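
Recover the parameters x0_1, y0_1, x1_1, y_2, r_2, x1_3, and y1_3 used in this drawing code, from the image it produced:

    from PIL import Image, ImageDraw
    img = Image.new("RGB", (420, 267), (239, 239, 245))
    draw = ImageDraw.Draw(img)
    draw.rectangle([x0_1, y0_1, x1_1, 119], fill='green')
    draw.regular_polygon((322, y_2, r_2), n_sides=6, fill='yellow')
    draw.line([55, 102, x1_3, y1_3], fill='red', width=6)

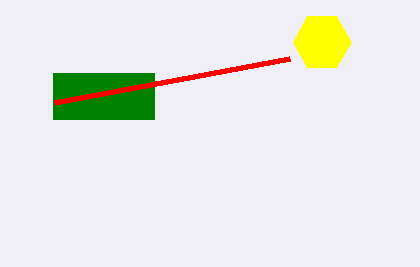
x0_1 = 53
y0_1 = 73
x1_1 = 154
y_2 = 42
r_2 = 29
x1_3 = 290
y1_3 = 58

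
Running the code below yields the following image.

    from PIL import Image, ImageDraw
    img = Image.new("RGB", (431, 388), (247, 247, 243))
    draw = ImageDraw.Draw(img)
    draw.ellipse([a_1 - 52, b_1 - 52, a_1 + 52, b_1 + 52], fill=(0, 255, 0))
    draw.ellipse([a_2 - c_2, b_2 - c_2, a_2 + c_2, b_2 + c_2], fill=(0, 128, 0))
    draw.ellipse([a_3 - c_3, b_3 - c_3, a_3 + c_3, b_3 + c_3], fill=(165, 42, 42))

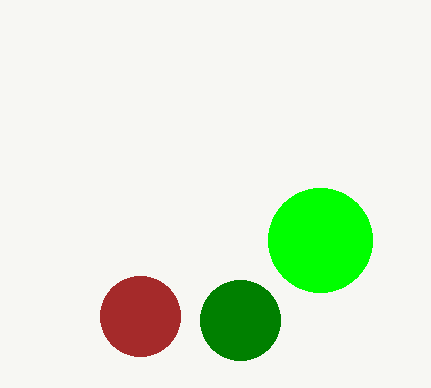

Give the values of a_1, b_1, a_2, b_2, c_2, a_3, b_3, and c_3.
a_1 = 320
b_1 = 240
a_2 = 240
b_2 = 320
c_2 = 40
a_3 = 140
b_3 = 316
c_3 = 40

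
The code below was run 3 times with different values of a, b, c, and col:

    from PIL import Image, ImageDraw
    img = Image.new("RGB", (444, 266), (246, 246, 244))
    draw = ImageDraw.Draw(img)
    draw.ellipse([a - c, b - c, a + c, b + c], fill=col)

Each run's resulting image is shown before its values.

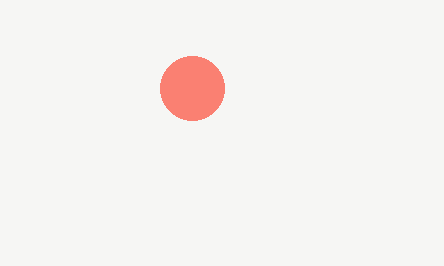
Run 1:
a = 192, b = 88, c = 32, col = 'salmon'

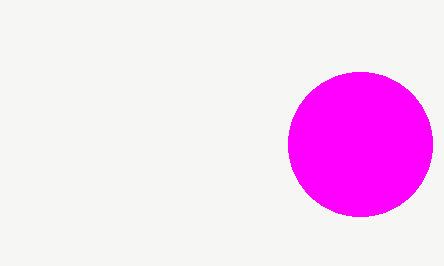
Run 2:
a = 360, b = 144, c = 72, col = 'magenta'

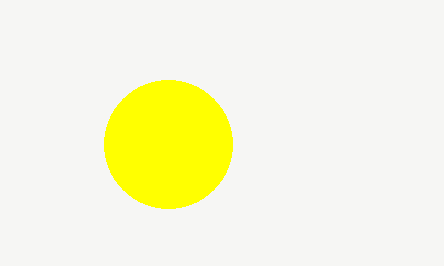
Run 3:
a = 168; b = 144; c = 64; col = 'yellow'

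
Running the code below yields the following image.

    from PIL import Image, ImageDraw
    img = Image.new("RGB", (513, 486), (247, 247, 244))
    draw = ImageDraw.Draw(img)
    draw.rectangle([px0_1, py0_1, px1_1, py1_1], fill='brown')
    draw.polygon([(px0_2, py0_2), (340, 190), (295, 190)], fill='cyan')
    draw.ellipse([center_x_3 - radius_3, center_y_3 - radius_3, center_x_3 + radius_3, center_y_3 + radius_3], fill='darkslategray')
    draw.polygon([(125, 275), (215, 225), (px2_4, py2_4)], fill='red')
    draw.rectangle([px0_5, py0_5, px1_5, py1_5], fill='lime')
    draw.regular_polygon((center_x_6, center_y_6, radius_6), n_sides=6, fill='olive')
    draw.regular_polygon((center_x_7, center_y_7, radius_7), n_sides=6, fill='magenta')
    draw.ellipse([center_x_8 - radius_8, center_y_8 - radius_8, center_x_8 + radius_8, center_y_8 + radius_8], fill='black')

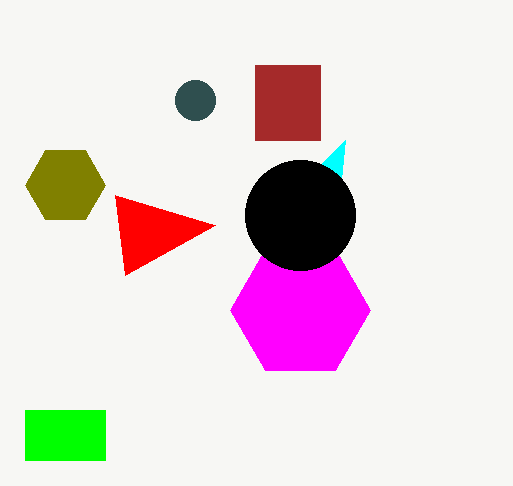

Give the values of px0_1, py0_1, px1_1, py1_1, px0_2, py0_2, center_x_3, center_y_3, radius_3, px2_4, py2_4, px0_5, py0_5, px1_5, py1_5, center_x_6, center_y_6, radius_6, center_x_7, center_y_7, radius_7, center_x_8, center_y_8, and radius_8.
px0_1 = 255
py0_1 = 65
px1_1 = 320
py1_1 = 140
px0_2 = 345
py0_2 = 140
center_x_3 = 195
center_y_3 = 100
radius_3 = 20
px2_4 = 115
py2_4 = 195
px0_5 = 25
py0_5 = 410
px1_5 = 105
py1_5 = 460
center_x_6 = 65
center_y_6 = 185
radius_6 = 40
center_x_7 = 300
center_y_7 = 310
radius_7 = 70
center_x_8 = 300
center_y_8 = 215
radius_8 = 55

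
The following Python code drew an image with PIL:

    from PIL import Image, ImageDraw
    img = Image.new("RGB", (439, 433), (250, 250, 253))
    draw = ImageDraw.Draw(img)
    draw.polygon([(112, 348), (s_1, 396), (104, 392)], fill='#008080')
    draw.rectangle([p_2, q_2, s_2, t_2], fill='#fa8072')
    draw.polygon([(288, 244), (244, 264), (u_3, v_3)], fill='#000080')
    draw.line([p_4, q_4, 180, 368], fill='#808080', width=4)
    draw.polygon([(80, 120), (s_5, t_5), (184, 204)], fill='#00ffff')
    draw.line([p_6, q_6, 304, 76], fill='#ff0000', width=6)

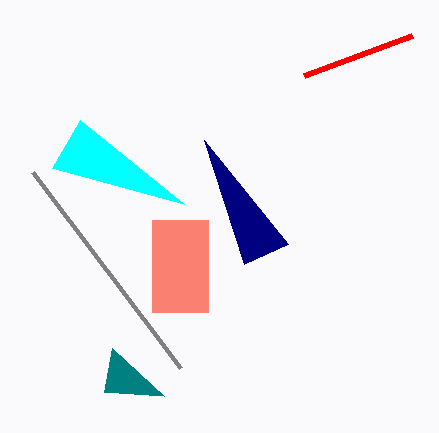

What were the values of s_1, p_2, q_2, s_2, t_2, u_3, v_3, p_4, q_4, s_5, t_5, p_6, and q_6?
s_1 = 164, p_2 = 152, q_2 = 220, s_2 = 208, t_2 = 312, u_3 = 204, v_3 = 140, p_4 = 32, q_4 = 172, s_5 = 52, t_5 = 168, p_6 = 412, q_6 = 36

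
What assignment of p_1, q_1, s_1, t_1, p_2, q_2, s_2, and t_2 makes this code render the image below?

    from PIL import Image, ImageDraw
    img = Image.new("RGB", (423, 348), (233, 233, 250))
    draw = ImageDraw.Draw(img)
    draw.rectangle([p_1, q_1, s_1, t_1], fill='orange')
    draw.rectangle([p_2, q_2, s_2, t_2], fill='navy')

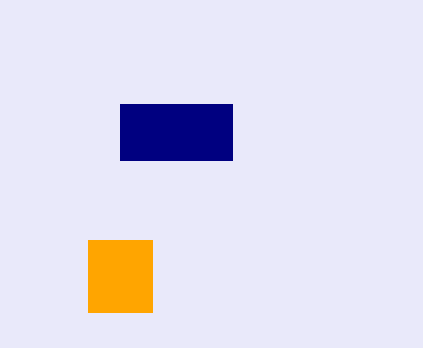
p_1 = 88, q_1 = 240, s_1 = 152, t_1 = 312, p_2 = 120, q_2 = 104, s_2 = 232, t_2 = 160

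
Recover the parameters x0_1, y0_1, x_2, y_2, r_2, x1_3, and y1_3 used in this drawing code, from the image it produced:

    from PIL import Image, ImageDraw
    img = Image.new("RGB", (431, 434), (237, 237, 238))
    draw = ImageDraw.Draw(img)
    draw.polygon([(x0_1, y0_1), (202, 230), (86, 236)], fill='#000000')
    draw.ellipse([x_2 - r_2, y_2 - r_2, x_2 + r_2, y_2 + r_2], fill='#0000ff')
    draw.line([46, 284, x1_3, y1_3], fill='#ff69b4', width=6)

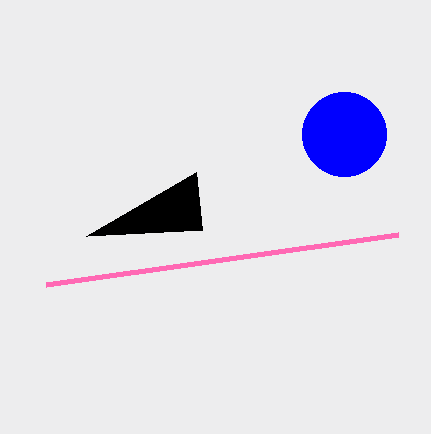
x0_1 = 196; y0_1 = 172; x_2 = 344; y_2 = 134; r_2 = 42; x1_3 = 398; y1_3 = 234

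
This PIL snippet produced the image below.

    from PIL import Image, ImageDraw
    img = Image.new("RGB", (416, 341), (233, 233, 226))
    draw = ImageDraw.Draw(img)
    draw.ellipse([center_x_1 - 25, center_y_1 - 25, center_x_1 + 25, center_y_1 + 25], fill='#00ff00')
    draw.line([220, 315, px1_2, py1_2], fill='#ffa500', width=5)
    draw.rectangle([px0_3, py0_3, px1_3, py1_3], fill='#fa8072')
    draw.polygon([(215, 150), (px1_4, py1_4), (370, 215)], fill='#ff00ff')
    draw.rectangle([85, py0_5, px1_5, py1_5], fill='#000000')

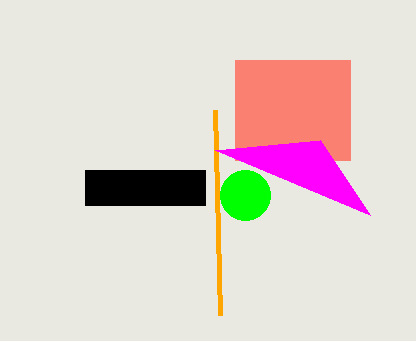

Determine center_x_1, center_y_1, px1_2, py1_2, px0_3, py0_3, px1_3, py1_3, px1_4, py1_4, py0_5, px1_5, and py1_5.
center_x_1 = 245; center_y_1 = 195; px1_2 = 215; py1_2 = 110; px0_3 = 235; py0_3 = 60; px1_3 = 350; py1_3 = 160; px1_4 = 320; py1_4 = 140; py0_5 = 170; px1_5 = 205; py1_5 = 205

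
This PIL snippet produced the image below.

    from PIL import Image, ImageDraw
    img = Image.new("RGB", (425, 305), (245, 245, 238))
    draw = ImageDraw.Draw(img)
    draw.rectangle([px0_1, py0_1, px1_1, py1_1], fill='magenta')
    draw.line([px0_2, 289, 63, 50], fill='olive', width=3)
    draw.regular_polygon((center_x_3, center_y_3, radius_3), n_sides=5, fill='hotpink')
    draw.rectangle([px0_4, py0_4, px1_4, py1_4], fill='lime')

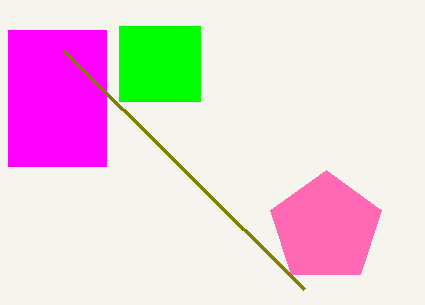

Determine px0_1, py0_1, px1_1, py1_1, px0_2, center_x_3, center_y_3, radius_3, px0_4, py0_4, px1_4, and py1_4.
px0_1 = 8
py0_1 = 30
px1_1 = 106
py1_1 = 166
px0_2 = 304
center_x_3 = 326
center_y_3 = 228
radius_3 = 58
px0_4 = 119
py0_4 = 26
px1_4 = 200
py1_4 = 101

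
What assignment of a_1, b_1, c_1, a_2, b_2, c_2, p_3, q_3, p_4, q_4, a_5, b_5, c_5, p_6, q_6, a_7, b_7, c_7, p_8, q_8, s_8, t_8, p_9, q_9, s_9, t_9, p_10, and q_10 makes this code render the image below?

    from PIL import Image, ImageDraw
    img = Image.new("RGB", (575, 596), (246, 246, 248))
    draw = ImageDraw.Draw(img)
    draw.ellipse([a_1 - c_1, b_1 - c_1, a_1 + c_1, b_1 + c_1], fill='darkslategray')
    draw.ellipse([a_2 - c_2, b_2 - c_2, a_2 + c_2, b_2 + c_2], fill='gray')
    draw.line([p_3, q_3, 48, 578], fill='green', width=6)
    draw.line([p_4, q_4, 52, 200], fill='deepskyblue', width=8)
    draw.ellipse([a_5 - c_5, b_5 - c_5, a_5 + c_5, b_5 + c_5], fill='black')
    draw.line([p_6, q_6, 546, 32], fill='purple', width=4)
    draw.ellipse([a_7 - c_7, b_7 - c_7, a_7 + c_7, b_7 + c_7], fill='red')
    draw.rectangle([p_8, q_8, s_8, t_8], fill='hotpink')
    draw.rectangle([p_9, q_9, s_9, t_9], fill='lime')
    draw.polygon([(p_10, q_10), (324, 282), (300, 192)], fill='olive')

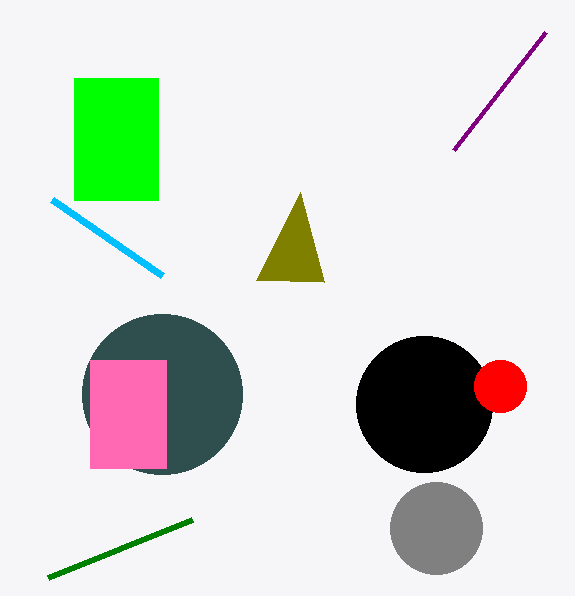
a_1 = 162
b_1 = 394
c_1 = 80
a_2 = 436
b_2 = 528
c_2 = 46
p_3 = 192
q_3 = 520
p_4 = 162
q_4 = 276
a_5 = 424
b_5 = 404
c_5 = 68
p_6 = 454
q_6 = 150
a_7 = 500
b_7 = 386
c_7 = 26
p_8 = 90
q_8 = 360
s_8 = 166
t_8 = 468
p_9 = 74
q_9 = 78
s_9 = 158
t_9 = 200
p_10 = 256
q_10 = 280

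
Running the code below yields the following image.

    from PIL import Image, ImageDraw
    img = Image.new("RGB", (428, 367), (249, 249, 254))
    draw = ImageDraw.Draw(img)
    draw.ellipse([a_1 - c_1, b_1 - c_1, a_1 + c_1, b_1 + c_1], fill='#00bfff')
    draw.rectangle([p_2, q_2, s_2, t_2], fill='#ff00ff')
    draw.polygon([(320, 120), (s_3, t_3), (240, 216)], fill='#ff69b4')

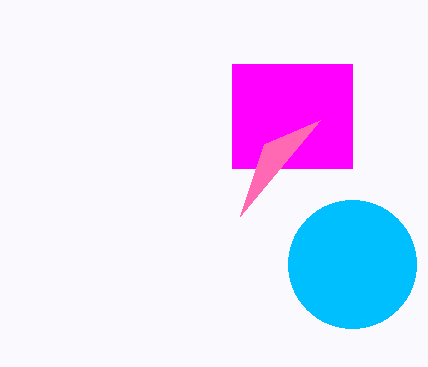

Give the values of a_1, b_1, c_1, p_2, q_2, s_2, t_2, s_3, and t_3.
a_1 = 352, b_1 = 264, c_1 = 64, p_2 = 232, q_2 = 64, s_2 = 352, t_2 = 168, s_3 = 264, t_3 = 144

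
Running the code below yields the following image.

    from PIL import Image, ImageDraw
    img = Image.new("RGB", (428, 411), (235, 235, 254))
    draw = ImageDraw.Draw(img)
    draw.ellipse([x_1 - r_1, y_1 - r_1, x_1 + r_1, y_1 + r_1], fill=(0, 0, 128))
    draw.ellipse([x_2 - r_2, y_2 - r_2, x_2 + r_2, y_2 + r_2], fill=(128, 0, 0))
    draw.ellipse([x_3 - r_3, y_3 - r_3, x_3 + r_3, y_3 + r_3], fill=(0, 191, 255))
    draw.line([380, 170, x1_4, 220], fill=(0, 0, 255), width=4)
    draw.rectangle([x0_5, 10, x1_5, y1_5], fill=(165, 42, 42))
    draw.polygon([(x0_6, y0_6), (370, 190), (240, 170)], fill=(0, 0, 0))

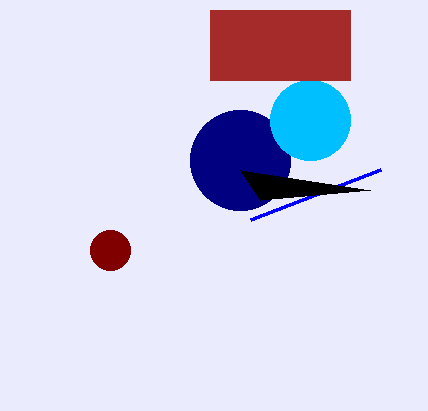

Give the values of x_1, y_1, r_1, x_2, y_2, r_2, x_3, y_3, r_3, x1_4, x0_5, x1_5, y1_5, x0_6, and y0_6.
x_1 = 240
y_1 = 160
r_1 = 50
x_2 = 110
y_2 = 250
r_2 = 20
x_3 = 310
y_3 = 120
r_3 = 40
x1_4 = 250
x0_5 = 210
x1_5 = 350
y1_5 = 80
x0_6 = 260
y0_6 = 200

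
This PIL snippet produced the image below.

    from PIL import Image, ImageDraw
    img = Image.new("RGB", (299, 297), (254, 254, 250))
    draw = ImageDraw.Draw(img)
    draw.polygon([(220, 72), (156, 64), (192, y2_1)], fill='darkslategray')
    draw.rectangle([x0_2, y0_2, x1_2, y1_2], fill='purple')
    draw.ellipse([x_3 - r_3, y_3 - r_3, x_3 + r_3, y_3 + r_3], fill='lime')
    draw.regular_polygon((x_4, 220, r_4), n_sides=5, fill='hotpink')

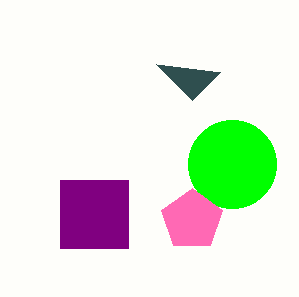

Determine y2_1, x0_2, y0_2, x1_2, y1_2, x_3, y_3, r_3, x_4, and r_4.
y2_1 = 100; x0_2 = 60; y0_2 = 180; x1_2 = 128; y1_2 = 248; x_3 = 232; y_3 = 164; r_3 = 44; x_4 = 192; r_4 = 32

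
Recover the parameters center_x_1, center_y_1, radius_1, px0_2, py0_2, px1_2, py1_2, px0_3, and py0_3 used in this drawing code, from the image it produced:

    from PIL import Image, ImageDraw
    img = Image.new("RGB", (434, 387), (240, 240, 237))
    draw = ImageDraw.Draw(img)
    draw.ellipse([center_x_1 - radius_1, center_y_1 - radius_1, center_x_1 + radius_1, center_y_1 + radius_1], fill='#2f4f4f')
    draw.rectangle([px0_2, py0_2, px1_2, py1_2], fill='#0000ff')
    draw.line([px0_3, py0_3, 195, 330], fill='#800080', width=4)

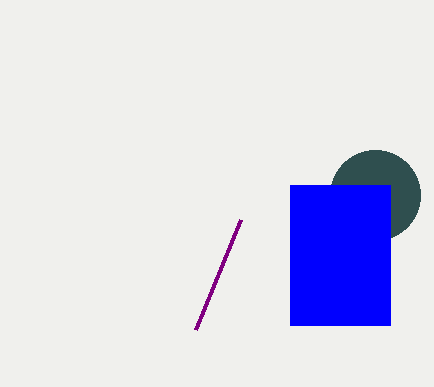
center_x_1 = 375; center_y_1 = 195; radius_1 = 45; px0_2 = 290; py0_2 = 185; px1_2 = 390; py1_2 = 325; px0_3 = 240; py0_3 = 220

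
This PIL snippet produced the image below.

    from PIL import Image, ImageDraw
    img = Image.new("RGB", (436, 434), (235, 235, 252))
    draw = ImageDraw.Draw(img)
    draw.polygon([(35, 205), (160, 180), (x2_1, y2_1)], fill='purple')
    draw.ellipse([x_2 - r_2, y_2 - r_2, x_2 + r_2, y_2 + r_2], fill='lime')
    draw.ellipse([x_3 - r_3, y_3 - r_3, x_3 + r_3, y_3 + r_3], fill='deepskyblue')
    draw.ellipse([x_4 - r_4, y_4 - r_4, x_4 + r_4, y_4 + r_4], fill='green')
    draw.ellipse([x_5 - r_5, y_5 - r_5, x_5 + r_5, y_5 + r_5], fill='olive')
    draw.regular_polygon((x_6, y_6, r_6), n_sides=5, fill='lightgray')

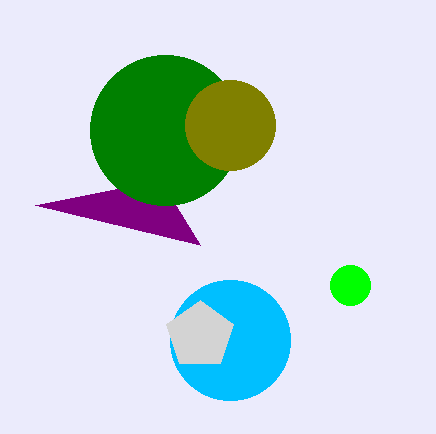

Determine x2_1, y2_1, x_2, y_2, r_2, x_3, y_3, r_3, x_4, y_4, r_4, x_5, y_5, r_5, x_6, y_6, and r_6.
x2_1 = 200
y2_1 = 245
x_2 = 350
y_2 = 285
r_2 = 20
x_3 = 230
y_3 = 340
r_3 = 60
x_4 = 165
y_4 = 130
r_4 = 75
x_5 = 230
y_5 = 125
r_5 = 45
x_6 = 200
y_6 = 335
r_6 = 35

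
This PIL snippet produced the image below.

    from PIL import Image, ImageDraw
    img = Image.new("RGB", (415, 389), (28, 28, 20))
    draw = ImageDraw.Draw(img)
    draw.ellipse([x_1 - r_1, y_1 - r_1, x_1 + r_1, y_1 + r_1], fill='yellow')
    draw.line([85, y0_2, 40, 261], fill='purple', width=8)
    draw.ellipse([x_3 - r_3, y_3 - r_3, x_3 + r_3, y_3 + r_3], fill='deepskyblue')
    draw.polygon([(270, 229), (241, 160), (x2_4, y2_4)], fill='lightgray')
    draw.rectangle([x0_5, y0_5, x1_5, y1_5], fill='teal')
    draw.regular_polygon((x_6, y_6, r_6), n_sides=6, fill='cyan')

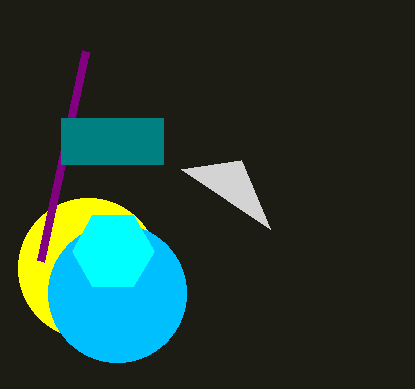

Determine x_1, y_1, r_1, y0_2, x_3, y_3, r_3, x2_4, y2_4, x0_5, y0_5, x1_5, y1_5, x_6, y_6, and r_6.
x_1 = 88; y_1 = 268; r_1 = 70; y0_2 = 51; x_3 = 117; y_3 = 293; r_3 = 69; x2_4 = 181; y2_4 = 169; x0_5 = 61; y0_5 = 118; x1_5 = 163; y1_5 = 164; x_6 = 113; y_6 = 251; r_6 = 41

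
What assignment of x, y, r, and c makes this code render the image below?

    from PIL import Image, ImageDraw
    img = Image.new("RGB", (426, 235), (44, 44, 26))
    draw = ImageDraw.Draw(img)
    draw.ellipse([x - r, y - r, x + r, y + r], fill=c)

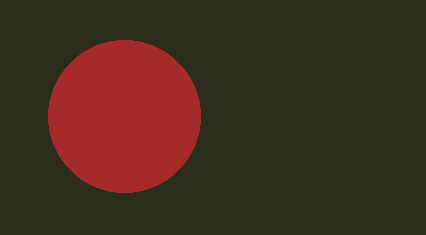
x = 124
y = 116
r = 76
c = 'brown'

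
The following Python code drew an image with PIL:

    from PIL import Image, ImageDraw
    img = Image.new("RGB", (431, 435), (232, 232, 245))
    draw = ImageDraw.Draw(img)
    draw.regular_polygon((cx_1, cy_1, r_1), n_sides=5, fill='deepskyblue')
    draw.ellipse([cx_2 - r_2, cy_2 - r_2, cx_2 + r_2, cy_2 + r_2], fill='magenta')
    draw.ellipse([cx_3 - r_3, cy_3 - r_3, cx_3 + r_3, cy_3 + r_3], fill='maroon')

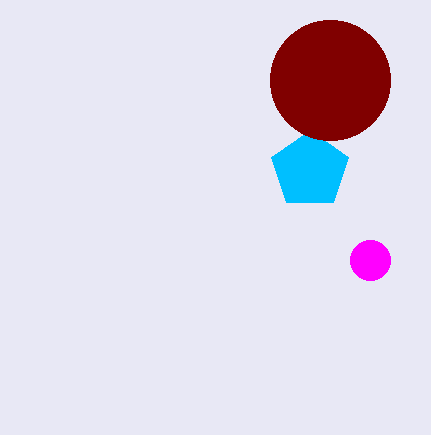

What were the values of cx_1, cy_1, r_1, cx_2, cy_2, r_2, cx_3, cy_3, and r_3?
cx_1 = 310, cy_1 = 170, r_1 = 40, cx_2 = 370, cy_2 = 260, r_2 = 20, cx_3 = 330, cy_3 = 80, r_3 = 60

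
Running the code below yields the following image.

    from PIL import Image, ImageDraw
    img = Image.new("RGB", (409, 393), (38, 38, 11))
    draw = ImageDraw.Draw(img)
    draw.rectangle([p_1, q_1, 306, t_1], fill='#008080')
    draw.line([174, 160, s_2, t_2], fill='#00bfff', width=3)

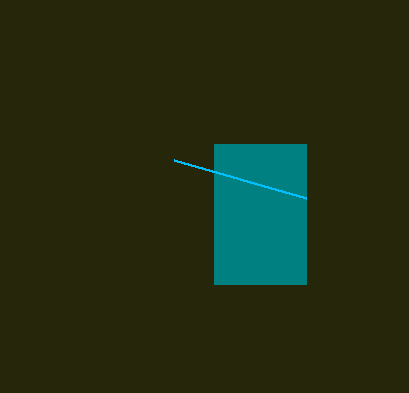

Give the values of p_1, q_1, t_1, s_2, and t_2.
p_1 = 214, q_1 = 144, t_1 = 284, s_2 = 306, t_2 = 198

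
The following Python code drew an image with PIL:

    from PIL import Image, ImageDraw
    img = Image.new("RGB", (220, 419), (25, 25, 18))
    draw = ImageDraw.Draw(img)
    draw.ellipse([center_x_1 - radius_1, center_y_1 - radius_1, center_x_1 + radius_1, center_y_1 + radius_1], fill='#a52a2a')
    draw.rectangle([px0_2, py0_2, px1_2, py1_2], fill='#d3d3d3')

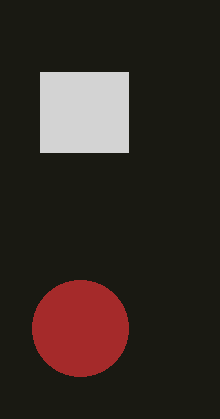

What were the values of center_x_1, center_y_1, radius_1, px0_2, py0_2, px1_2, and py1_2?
center_x_1 = 80; center_y_1 = 328; radius_1 = 48; px0_2 = 40; py0_2 = 72; px1_2 = 128; py1_2 = 152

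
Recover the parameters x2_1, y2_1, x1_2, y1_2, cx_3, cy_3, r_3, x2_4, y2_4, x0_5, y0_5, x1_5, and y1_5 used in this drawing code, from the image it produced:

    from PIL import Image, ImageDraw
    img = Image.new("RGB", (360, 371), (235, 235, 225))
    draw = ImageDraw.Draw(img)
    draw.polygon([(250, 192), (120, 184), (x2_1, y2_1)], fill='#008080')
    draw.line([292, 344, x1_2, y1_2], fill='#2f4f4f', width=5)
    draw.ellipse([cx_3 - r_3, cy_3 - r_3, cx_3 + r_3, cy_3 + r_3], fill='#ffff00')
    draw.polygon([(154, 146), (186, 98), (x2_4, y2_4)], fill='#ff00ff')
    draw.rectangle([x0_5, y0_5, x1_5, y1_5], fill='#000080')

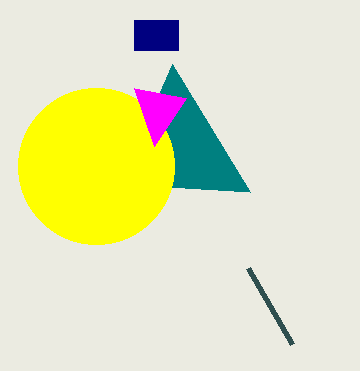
x2_1 = 172; y2_1 = 64; x1_2 = 248; y1_2 = 268; cx_3 = 96; cy_3 = 166; r_3 = 78; x2_4 = 134; y2_4 = 88; x0_5 = 134; y0_5 = 20; x1_5 = 178; y1_5 = 50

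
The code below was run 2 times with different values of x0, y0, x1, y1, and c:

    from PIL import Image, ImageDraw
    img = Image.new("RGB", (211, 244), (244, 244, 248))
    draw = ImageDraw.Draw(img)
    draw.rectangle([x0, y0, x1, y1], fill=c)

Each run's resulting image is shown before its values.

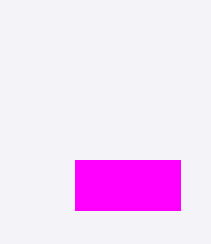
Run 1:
x0 = 75
y0 = 160
x1 = 180
y1 = 210
c = 'magenta'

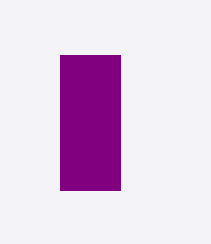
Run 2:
x0 = 60; y0 = 55; x1 = 120; y1 = 190; c = 'purple'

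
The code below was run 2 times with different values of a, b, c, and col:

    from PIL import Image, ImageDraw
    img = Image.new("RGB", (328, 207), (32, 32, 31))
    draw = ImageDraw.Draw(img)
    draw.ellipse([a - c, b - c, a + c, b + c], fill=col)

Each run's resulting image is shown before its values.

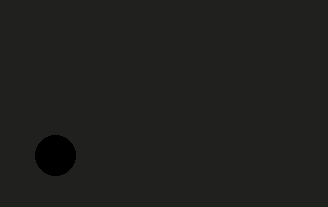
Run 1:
a = 55
b = 155
c = 20
col = 'black'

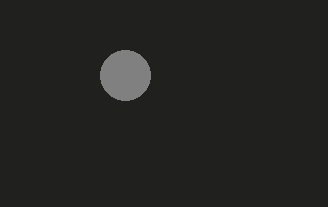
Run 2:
a = 125; b = 75; c = 25; col = 'gray'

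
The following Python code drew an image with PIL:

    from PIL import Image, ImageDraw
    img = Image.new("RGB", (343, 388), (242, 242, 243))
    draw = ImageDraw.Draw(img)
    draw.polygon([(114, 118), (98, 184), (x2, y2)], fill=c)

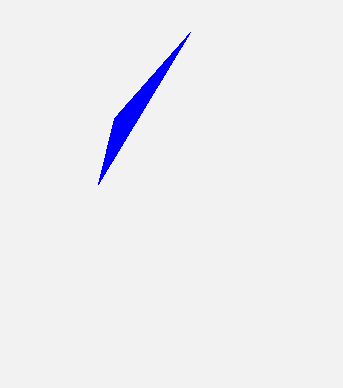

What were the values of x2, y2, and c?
x2 = 190
y2 = 32
c = 'blue'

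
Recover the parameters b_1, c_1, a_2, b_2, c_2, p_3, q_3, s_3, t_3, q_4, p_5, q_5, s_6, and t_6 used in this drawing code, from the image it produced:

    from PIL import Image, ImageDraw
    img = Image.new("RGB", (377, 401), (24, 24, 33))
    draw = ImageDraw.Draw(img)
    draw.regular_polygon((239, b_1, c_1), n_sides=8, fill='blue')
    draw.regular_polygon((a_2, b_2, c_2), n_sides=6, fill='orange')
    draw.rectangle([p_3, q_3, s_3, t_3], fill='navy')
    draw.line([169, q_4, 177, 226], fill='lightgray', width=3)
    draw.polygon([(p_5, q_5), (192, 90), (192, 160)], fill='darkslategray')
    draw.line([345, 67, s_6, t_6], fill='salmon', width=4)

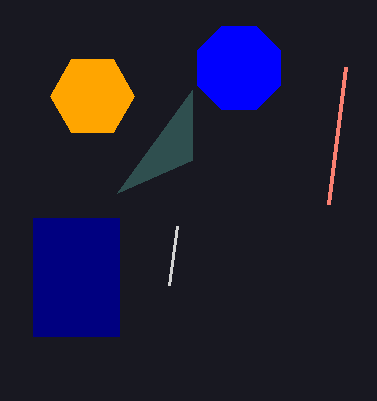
b_1 = 68
c_1 = 45
a_2 = 92
b_2 = 96
c_2 = 42
p_3 = 33
q_3 = 218
s_3 = 119
t_3 = 336
q_4 = 285
p_5 = 117
q_5 = 193
s_6 = 328
t_6 = 204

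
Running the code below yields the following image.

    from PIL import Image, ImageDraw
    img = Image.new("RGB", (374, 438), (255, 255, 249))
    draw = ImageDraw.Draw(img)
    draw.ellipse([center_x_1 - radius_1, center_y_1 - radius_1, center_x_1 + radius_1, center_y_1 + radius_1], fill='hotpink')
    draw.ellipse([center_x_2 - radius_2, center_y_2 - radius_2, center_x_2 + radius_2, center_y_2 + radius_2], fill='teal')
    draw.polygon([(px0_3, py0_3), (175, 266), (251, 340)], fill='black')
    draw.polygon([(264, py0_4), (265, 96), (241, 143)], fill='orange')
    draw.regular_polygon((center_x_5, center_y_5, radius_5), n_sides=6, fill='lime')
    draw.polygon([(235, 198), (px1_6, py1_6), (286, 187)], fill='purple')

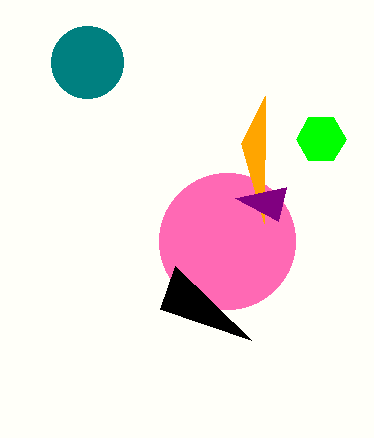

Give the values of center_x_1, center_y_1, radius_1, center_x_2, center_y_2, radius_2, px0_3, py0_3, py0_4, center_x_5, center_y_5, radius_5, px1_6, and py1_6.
center_x_1 = 227, center_y_1 = 241, radius_1 = 68, center_x_2 = 87, center_y_2 = 62, radius_2 = 36, px0_3 = 160, py0_3 = 309, py0_4 = 223, center_x_5 = 321, center_y_5 = 139, radius_5 = 25, px1_6 = 278, py1_6 = 221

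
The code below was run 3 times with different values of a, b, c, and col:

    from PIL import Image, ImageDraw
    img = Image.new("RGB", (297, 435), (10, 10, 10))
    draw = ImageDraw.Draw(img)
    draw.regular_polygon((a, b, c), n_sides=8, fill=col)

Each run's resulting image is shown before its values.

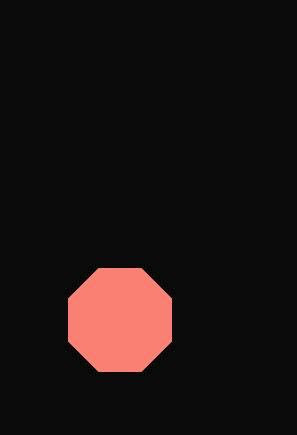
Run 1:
a = 120; b = 320; c = 56; col = 'salmon'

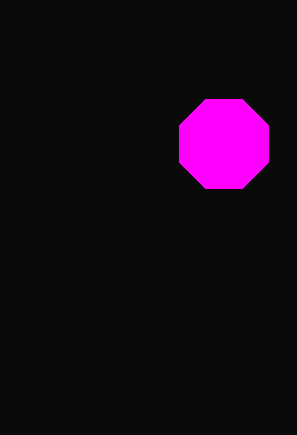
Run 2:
a = 224
b = 144
c = 48
col = 'magenta'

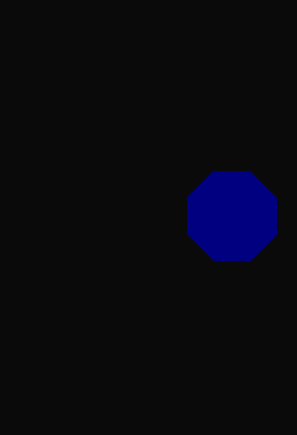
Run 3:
a = 232
b = 216
c = 48
col = 'navy'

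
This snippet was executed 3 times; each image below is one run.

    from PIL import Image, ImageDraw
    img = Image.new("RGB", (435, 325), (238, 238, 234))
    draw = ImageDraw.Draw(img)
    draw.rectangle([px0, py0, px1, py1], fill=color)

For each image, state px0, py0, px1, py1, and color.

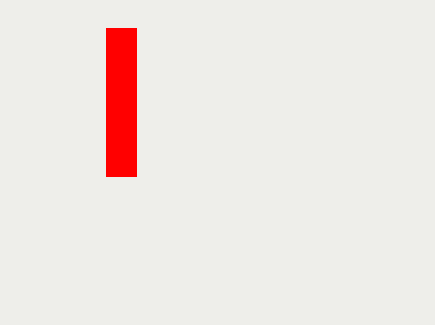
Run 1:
px0 = 106, py0 = 28, px1 = 136, py1 = 176, color = 'red'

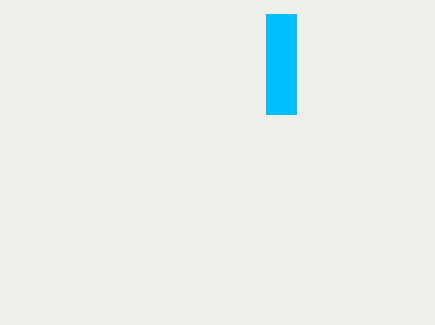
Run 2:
px0 = 266, py0 = 14, px1 = 296, py1 = 114, color = 'deepskyblue'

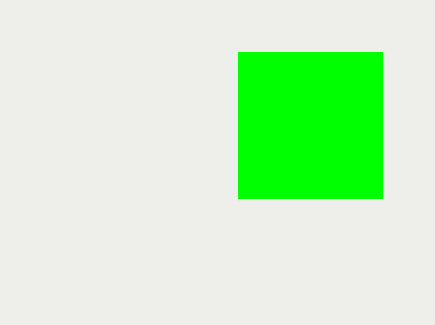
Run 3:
px0 = 238; py0 = 52; px1 = 382; py1 = 198; color = 'lime'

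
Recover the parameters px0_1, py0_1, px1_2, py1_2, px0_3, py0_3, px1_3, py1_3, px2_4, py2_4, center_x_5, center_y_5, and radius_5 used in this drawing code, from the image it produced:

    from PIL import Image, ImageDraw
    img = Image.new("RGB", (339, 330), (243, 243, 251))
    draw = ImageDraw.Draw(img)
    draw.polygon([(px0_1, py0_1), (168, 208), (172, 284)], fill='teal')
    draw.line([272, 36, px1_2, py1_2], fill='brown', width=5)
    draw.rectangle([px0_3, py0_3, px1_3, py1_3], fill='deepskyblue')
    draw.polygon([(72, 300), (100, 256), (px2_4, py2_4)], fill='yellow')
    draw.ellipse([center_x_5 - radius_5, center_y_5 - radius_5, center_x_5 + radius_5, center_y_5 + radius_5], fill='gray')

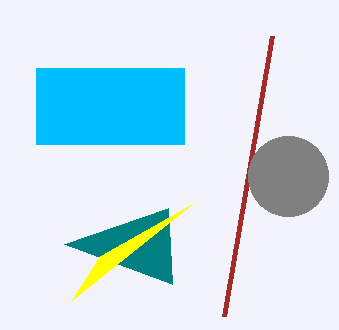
px0_1 = 64
py0_1 = 244
px1_2 = 224
py1_2 = 316
px0_3 = 36
py0_3 = 68
px1_3 = 184
py1_3 = 144
px2_4 = 192
py2_4 = 204
center_x_5 = 288
center_y_5 = 176
radius_5 = 40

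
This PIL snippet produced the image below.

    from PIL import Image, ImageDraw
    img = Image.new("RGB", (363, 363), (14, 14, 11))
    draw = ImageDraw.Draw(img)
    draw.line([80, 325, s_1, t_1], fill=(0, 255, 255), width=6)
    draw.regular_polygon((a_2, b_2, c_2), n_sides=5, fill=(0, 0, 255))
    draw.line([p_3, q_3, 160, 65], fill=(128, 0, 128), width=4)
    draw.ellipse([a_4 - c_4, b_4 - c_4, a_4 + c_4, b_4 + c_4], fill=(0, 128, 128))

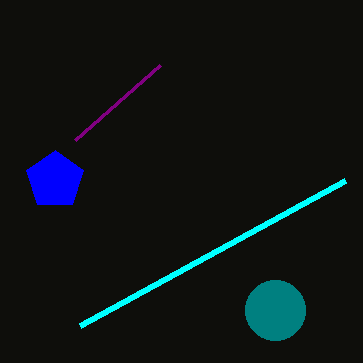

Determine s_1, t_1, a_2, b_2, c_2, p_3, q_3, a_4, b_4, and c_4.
s_1 = 345; t_1 = 180; a_2 = 55; b_2 = 180; c_2 = 30; p_3 = 75; q_3 = 140; a_4 = 275; b_4 = 310; c_4 = 30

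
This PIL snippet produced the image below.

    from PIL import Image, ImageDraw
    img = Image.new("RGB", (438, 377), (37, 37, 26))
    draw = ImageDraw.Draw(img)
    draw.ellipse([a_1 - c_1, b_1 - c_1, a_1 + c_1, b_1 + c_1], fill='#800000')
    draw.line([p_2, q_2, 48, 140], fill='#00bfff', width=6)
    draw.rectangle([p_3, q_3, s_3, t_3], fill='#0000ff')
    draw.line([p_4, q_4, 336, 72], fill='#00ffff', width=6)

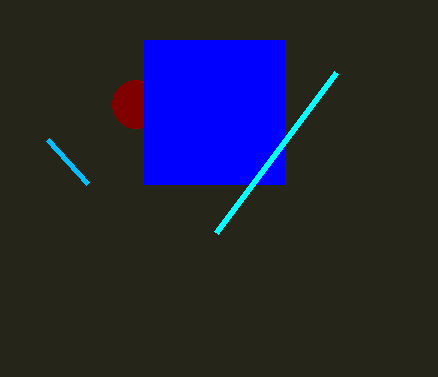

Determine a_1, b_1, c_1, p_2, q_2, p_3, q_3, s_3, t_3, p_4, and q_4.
a_1 = 136, b_1 = 104, c_1 = 24, p_2 = 88, q_2 = 184, p_3 = 144, q_3 = 40, s_3 = 284, t_3 = 184, p_4 = 216, q_4 = 232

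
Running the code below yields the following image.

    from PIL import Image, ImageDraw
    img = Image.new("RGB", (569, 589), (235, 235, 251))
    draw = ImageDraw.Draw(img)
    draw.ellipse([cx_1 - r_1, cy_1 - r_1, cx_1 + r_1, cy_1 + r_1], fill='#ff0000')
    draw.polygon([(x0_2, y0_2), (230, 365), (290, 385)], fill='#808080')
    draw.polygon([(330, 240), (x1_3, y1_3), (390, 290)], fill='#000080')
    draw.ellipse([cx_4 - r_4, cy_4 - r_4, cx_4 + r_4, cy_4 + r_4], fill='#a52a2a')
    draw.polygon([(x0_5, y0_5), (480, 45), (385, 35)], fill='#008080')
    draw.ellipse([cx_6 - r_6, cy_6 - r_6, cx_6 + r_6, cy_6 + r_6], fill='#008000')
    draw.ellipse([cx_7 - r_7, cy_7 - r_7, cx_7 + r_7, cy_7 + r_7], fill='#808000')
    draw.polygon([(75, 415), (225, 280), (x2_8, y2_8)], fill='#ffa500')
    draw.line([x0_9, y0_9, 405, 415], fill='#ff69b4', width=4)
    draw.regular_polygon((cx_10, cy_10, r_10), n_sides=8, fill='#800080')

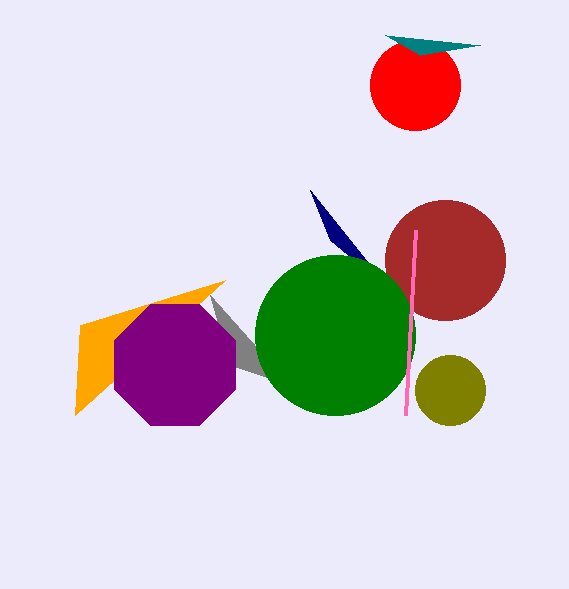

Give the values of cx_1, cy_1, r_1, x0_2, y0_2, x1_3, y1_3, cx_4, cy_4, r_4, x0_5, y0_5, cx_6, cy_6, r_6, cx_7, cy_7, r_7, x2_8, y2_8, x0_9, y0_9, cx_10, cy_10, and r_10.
cx_1 = 415, cy_1 = 85, r_1 = 45, x0_2 = 210, y0_2 = 295, x1_3 = 310, y1_3 = 190, cx_4 = 445, cy_4 = 260, r_4 = 60, x0_5 = 420, y0_5 = 55, cx_6 = 335, cy_6 = 335, r_6 = 80, cx_7 = 450, cy_7 = 390, r_7 = 35, x2_8 = 80, y2_8 = 325, x0_9 = 415, y0_9 = 230, cx_10 = 175, cy_10 = 365, r_10 = 65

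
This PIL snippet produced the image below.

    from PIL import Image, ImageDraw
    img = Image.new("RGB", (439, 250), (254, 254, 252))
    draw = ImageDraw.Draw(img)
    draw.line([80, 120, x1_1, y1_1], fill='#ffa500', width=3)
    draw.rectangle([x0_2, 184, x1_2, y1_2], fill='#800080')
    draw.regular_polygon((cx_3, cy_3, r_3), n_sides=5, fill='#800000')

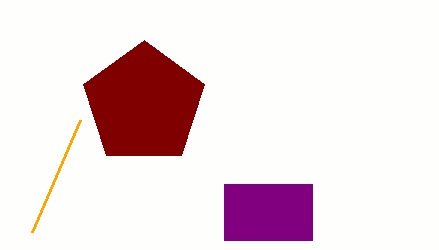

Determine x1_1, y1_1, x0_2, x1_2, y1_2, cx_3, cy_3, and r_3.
x1_1 = 32; y1_1 = 232; x0_2 = 224; x1_2 = 312; y1_2 = 240; cx_3 = 144; cy_3 = 104; r_3 = 64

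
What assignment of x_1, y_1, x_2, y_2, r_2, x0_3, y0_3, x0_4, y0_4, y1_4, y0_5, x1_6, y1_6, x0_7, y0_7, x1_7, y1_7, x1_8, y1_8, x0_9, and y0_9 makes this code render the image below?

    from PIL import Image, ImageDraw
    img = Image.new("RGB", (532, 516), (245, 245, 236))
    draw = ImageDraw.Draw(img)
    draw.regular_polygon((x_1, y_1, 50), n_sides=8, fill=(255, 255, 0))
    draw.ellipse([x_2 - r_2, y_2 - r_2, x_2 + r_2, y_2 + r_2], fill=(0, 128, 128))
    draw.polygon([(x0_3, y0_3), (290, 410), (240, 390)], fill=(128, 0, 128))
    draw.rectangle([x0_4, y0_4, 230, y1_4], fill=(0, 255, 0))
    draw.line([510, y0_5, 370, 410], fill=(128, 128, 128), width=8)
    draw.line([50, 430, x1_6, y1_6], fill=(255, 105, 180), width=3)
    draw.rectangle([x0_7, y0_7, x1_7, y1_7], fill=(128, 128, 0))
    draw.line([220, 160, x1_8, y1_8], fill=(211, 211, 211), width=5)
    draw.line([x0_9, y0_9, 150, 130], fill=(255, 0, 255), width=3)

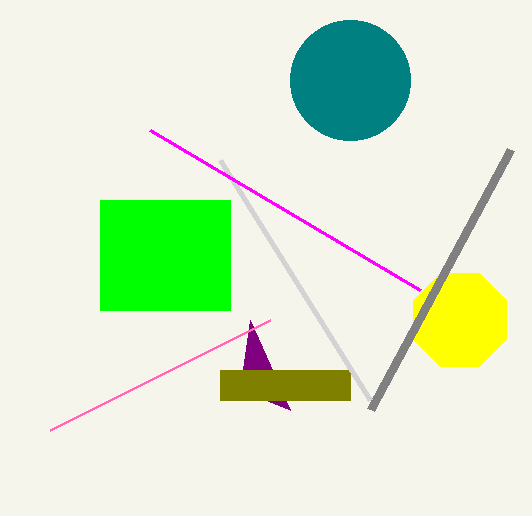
x_1 = 460, y_1 = 320, x_2 = 350, y_2 = 80, r_2 = 60, x0_3 = 250, y0_3 = 320, x0_4 = 100, y0_4 = 200, y1_4 = 310, y0_5 = 150, x1_6 = 270, y1_6 = 320, x0_7 = 220, y0_7 = 370, x1_7 = 350, y1_7 = 400, x1_8 = 370, y1_8 = 400, x0_9 = 420, y0_9 = 290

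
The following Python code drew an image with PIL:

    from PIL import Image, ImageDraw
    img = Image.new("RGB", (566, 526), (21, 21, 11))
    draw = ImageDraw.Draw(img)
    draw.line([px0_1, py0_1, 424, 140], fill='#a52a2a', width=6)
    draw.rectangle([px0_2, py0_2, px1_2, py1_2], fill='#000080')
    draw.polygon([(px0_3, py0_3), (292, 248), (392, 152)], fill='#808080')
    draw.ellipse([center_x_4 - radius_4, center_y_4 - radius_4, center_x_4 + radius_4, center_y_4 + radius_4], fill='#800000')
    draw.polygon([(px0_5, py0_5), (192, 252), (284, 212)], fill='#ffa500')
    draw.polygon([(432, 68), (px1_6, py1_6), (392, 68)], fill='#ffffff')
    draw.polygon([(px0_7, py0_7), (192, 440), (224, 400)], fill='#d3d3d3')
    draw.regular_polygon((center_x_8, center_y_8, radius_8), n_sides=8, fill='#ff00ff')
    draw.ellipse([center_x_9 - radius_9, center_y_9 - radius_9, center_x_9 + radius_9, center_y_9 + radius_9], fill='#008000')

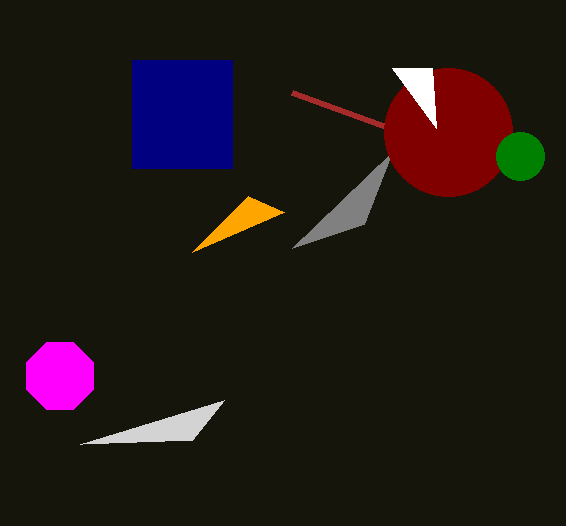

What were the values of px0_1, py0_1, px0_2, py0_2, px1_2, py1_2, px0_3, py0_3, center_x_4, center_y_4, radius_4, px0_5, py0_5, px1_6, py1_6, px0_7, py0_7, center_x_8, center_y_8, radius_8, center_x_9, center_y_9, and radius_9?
px0_1 = 292, py0_1 = 92, px0_2 = 132, py0_2 = 60, px1_2 = 232, py1_2 = 168, px0_3 = 364, py0_3 = 224, center_x_4 = 448, center_y_4 = 132, radius_4 = 64, px0_5 = 248, py0_5 = 196, px1_6 = 436, py1_6 = 128, px0_7 = 80, py0_7 = 444, center_x_8 = 60, center_y_8 = 376, radius_8 = 36, center_x_9 = 520, center_y_9 = 156, radius_9 = 24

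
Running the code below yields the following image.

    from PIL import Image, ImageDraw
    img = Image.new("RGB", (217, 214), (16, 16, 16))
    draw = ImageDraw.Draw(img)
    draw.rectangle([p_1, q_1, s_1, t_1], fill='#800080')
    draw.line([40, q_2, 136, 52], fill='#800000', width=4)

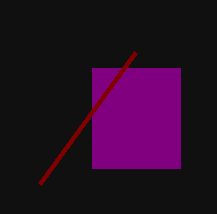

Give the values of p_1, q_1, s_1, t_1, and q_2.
p_1 = 92, q_1 = 68, s_1 = 180, t_1 = 168, q_2 = 184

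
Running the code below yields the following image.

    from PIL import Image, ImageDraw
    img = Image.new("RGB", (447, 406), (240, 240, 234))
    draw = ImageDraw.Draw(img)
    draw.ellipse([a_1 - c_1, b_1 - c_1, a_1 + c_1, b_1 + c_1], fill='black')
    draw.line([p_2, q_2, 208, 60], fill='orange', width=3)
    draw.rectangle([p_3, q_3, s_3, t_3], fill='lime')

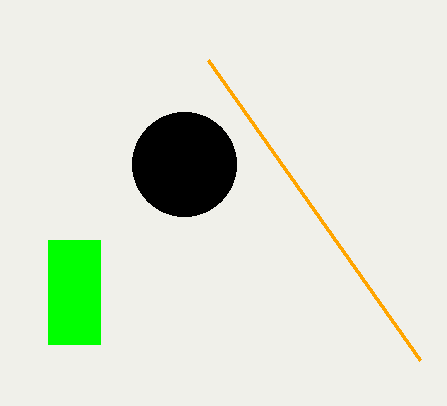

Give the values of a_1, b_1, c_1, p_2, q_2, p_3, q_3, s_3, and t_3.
a_1 = 184
b_1 = 164
c_1 = 52
p_2 = 420
q_2 = 360
p_3 = 48
q_3 = 240
s_3 = 100
t_3 = 344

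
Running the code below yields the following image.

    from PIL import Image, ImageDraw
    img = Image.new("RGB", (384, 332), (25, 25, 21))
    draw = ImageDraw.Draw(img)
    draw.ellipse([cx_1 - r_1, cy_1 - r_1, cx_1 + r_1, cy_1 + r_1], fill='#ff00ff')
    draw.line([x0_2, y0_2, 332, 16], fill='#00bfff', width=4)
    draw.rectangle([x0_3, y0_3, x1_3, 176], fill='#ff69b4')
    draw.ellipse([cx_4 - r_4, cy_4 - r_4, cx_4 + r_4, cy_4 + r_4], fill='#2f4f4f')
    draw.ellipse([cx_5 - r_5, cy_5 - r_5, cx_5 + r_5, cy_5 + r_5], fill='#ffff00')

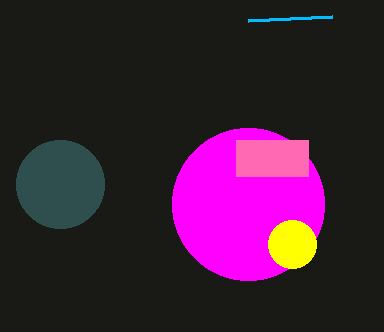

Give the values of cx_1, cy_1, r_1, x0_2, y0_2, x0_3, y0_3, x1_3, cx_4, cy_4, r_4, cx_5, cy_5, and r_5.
cx_1 = 248, cy_1 = 204, r_1 = 76, x0_2 = 248, y0_2 = 20, x0_3 = 236, y0_3 = 140, x1_3 = 308, cx_4 = 60, cy_4 = 184, r_4 = 44, cx_5 = 292, cy_5 = 244, r_5 = 24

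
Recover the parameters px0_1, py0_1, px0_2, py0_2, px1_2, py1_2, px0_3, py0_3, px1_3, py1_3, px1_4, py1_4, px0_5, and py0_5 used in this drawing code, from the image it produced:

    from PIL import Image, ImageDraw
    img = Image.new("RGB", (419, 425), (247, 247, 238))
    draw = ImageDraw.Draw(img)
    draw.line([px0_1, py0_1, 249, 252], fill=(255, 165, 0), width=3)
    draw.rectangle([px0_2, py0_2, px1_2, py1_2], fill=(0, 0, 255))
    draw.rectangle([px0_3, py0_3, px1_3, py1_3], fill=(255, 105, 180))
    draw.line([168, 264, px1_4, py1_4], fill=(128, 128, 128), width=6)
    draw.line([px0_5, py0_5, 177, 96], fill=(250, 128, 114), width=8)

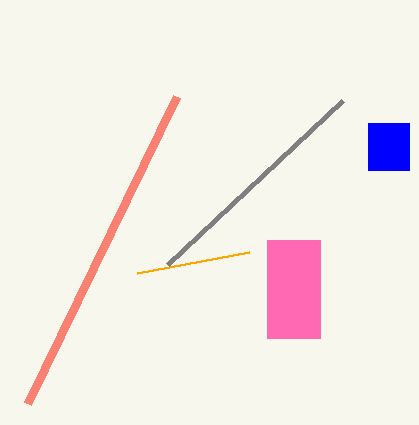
px0_1 = 137
py0_1 = 273
px0_2 = 368
py0_2 = 123
px1_2 = 409
py1_2 = 170
px0_3 = 267
py0_3 = 240
px1_3 = 320
py1_3 = 338
px1_4 = 343
py1_4 = 100
px0_5 = 28
py0_5 = 403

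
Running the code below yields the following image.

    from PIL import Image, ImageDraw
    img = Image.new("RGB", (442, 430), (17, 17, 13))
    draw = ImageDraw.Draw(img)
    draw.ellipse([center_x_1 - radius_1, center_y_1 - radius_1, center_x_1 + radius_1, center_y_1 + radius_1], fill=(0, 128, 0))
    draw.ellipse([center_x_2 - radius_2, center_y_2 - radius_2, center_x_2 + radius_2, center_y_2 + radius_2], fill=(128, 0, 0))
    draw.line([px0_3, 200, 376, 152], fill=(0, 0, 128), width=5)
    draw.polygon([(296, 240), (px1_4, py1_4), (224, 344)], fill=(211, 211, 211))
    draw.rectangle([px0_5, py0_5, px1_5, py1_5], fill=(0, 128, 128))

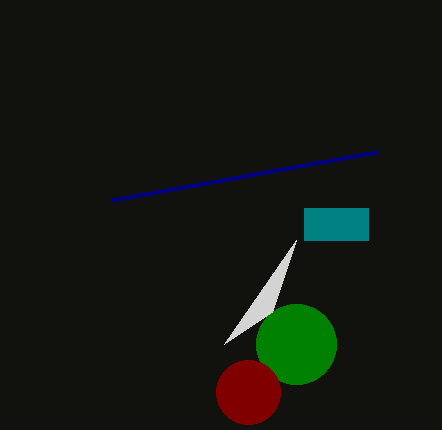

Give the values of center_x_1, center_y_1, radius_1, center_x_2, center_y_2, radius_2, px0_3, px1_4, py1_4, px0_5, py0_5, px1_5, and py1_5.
center_x_1 = 296, center_y_1 = 344, radius_1 = 40, center_x_2 = 248, center_y_2 = 392, radius_2 = 32, px0_3 = 112, px1_4 = 272, py1_4 = 312, px0_5 = 304, py0_5 = 208, px1_5 = 368, py1_5 = 240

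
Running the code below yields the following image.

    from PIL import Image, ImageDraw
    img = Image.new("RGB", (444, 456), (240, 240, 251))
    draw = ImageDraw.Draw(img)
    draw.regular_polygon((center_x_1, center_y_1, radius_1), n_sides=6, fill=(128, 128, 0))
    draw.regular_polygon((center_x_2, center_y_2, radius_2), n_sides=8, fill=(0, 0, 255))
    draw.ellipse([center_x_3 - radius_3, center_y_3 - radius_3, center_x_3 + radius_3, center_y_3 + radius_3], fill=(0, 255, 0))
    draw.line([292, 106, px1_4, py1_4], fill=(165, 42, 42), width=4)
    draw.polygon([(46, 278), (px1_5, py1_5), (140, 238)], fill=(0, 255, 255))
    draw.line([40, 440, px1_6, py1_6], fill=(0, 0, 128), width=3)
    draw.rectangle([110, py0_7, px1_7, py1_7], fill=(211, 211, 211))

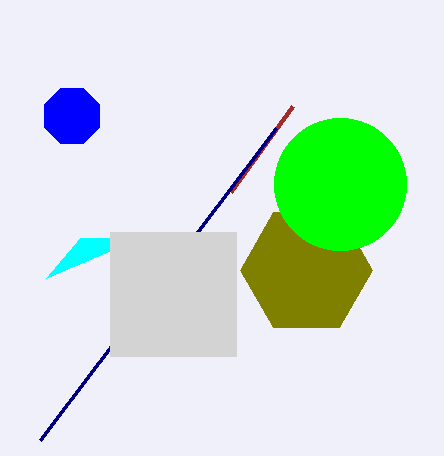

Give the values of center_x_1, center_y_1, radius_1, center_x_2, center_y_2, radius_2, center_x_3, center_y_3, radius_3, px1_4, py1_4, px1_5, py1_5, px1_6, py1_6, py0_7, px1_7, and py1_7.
center_x_1 = 306, center_y_1 = 270, radius_1 = 66, center_x_2 = 72, center_y_2 = 116, radius_2 = 30, center_x_3 = 340, center_y_3 = 184, radius_3 = 66, px1_4 = 230, py1_4 = 192, px1_5 = 80, py1_5 = 238, px1_6 = 276, py1_6 = 128, py0_7 = 232, px1_7 = 236, py1_7 = 356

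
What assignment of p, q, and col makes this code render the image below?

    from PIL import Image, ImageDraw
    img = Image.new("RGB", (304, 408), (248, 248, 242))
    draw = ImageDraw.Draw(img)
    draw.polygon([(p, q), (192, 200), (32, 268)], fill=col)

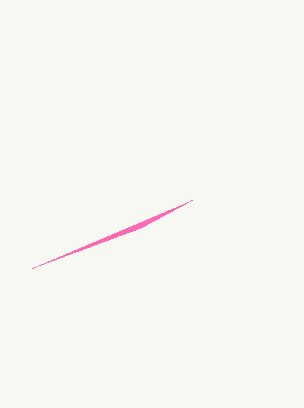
p = 140; q = 228; col = 'hotpink'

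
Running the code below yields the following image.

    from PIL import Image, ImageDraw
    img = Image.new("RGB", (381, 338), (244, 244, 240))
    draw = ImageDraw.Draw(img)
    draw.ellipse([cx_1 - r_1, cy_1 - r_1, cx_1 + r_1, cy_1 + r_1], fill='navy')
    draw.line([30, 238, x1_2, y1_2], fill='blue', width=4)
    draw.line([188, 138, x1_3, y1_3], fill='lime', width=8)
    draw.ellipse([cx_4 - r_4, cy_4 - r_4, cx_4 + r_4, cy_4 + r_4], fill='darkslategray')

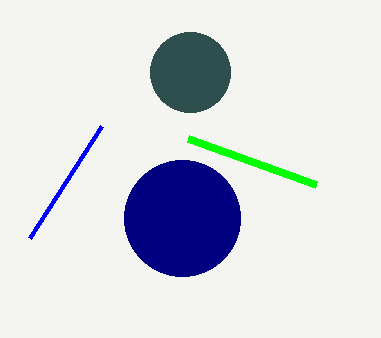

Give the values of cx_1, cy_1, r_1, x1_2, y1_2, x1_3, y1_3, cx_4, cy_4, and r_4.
cx_1 = 182; cy_1 = 218; r_1 = 58; x1_2 = 102; y1_2 = 126; x1_3 = 316; y1_3 = 184; cx_4 = 190; cy_4 = 72; r_4 = 40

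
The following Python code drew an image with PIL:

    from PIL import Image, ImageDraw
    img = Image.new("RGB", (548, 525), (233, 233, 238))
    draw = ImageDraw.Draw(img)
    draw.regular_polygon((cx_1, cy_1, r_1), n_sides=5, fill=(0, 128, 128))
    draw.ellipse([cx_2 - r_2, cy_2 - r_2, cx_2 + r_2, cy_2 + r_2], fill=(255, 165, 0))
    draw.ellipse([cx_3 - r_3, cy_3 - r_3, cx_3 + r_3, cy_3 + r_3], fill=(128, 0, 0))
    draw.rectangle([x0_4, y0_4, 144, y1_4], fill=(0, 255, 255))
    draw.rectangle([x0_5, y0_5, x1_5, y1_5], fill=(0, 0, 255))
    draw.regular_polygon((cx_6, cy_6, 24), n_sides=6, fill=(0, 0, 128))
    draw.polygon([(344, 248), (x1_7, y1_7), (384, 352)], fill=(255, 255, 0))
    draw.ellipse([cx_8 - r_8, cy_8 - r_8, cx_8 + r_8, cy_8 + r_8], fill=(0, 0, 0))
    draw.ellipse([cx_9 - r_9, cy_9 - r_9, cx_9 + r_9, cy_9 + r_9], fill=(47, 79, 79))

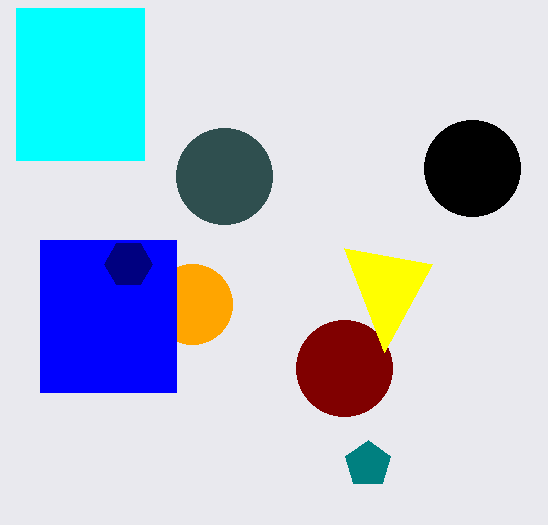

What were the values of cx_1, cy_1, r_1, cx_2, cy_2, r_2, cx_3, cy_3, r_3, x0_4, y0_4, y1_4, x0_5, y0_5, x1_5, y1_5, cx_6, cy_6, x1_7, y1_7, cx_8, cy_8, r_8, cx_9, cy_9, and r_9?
cx_1 = 368; cy_1 = 464; r_1 = 24; cx_2 = 192; cy_2 = 304; r_2 = 40; cx_3 = 344; cy_3 = 368; r_3 = 48; x0_4 = 16; y0_4 = 8; y1_4 = 160; x0_5 = 40; y0_5 = 240; x1_5 = 176; y1_5 = 392; cx_6 = 128; cy_6 = 264; x1_7 = 432; y1_7 = 264; cx_8 = 472; cy_8 = 168; r_8 = 48; cx_9 = 224; cy_9 = 176; r_9 = 48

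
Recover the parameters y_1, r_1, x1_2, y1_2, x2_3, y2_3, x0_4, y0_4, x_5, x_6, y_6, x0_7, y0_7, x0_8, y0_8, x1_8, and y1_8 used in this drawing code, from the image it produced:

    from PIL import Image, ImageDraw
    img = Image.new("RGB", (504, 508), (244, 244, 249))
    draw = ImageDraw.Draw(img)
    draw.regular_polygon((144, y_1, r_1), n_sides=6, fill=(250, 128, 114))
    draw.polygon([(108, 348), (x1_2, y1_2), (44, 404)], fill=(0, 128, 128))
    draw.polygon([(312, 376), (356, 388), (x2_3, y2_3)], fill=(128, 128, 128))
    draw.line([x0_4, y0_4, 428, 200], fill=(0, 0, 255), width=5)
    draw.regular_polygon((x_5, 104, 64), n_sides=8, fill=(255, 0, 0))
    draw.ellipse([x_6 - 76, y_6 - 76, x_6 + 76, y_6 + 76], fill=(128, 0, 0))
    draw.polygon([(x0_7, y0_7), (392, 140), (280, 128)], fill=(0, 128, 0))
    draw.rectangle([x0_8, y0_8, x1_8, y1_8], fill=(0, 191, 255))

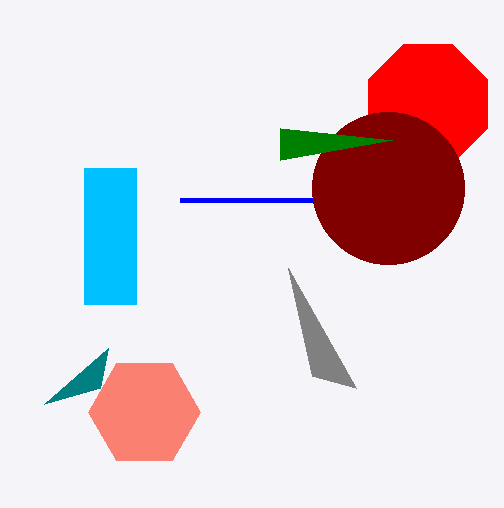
y_1 = 412, r_1 = 56, x1_2 = 100, y1_2 = 388, x2_3 = 288, y2_3 = 268, x0_4 = 180, y0_4 = 200, x_5 = 428, x_6 = 388, y_6 = 188, x0_7 = 280, y0_7 = 160, x0_8 = 84, y0_8 = 168, x1_8 = 136, y1_8 = 304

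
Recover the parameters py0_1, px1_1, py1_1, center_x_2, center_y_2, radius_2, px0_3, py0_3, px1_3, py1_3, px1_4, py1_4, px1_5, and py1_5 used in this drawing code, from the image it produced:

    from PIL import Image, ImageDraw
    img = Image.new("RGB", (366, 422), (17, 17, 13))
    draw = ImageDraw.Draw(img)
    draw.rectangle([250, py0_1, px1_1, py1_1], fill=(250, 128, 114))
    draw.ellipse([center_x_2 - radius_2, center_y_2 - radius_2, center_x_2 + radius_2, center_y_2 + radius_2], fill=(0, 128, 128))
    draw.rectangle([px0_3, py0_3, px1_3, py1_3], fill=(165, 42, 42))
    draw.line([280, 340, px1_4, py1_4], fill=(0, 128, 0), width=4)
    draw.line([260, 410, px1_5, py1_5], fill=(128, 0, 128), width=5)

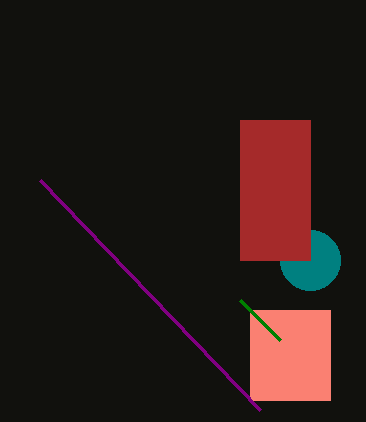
py0_1 = 310
px1_1 = 330
py1_1 = 400
center_x_2 = 310
center_y_2 = 260
radius_2 = 30
px0_3 = 240
py0_3 = 120
px1_3 = 310
py1_3 = 260
px1_4 = 240
py1_4 = 300
px1_5 = 40
py1_5 = 180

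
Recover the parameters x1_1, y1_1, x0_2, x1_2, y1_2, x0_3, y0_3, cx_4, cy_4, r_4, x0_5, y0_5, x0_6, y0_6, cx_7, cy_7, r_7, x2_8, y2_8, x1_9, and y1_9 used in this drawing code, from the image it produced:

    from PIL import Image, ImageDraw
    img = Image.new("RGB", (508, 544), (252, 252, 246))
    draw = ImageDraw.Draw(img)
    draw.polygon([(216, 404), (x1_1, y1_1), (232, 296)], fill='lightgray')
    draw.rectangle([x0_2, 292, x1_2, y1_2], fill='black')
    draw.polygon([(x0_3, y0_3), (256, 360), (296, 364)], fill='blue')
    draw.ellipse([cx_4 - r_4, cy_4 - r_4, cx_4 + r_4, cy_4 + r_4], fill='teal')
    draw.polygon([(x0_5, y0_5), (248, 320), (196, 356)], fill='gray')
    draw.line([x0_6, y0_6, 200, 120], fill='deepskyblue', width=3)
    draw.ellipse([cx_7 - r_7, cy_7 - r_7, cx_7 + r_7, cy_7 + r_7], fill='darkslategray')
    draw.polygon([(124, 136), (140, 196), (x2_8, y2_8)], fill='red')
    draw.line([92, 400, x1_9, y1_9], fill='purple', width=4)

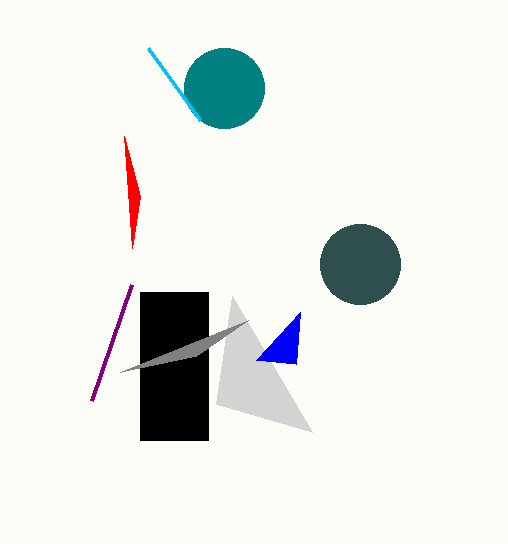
x1_1 = 312; y1_1 = 432; x0_2 = 140; x1_2 = 208; y1_2 = 440; x0_3 = 300; y0_3 = 312; cx_4 = 224; cy_4 = 88; r_4 = 40; x0_5 = 120; y0_5 = 372; x0_6 = 148; y0_6 = 48; cx_7 = 360; cy_7 = 264; r_7 = 40; x2_8 = 132; y2_8 = 248; x1_9 = 132; y1_9 = 284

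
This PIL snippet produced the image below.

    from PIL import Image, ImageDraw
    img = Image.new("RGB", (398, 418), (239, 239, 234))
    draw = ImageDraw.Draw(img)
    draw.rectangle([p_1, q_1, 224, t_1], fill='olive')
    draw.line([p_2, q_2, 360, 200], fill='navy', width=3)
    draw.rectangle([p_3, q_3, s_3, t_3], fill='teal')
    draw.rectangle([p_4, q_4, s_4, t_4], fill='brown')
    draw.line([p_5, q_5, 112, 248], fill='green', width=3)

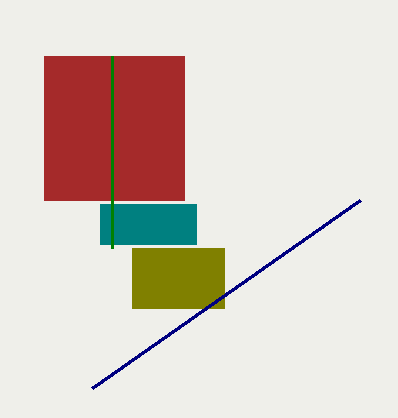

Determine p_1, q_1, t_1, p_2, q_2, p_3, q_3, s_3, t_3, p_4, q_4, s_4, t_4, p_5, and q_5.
p_1 = 132; q_1 = 248; t_1 = 308; p_2 = 92; q_2 = 388; p_3 = 100; q_3 = 204; s_3 = 196; t_3 = 244; p_4 = 44; q_4 = 56; s_4 = 184; t_4 = 200; p_5 = 112; q_5 = 56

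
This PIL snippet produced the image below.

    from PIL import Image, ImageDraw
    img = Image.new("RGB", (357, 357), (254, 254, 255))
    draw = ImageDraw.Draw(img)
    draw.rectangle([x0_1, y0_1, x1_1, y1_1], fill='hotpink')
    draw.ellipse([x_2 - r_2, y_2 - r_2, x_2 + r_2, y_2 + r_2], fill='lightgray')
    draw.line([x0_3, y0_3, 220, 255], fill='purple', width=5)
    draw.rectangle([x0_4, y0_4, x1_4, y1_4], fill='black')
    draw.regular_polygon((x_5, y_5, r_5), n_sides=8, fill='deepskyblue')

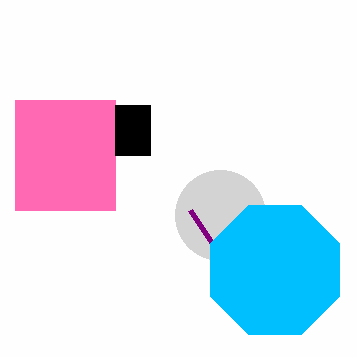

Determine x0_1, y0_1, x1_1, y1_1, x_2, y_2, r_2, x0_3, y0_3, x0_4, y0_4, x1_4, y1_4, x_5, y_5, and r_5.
x0_1 = 15, y0_1 = 100, x1_1 = 115, y1_1 = 210, x_2 = 220, y_2 = 215, r_2 = 45, x0_3 = 190, y0_3 = 210, x0_4 = 115, y0_4 = 105, x1_4 = 150, y1_4 = 155, x_5 = 275, y_5 = 270, r_5 = 70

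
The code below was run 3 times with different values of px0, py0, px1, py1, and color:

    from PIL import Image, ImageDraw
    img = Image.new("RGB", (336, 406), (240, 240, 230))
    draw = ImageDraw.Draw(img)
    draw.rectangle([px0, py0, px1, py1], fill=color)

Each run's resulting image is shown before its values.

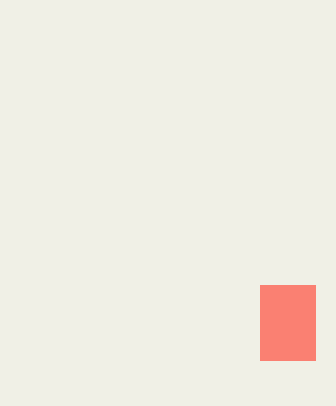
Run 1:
px0 = 260, py0 = 285, px1 = 315, py1 = 360, color = 'salmon'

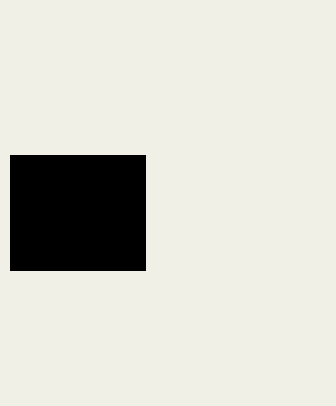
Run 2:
px0 = 10
py0 = 155
px1 = 145
py1 = 270
color = 'black'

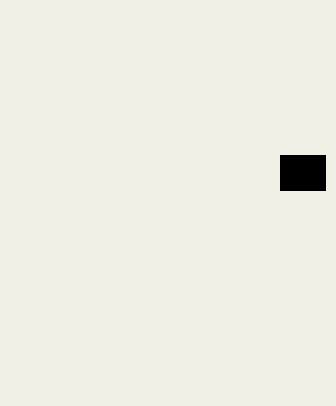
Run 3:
px0 = 280; py0 = 155; px1 = 325; py1 = 190; color = 'black'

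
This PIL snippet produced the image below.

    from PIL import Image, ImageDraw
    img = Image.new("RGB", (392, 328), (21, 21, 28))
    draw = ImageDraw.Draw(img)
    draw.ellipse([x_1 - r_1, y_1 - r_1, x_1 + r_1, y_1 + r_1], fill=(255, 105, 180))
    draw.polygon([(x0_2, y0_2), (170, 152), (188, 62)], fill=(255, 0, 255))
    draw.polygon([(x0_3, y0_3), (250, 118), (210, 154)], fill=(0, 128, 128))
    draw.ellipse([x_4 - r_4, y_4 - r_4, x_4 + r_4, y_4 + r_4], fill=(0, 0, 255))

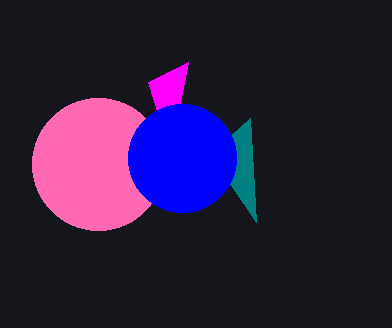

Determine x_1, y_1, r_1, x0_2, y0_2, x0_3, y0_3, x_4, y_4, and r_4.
x_1 = 98, y_1 = 164, r_1 = 66, x0_2 = 148, y0_2 = 82, x0_3 = 256, y0_3 = 222, x_4 = 182, y_4 = 158, r_4 = 54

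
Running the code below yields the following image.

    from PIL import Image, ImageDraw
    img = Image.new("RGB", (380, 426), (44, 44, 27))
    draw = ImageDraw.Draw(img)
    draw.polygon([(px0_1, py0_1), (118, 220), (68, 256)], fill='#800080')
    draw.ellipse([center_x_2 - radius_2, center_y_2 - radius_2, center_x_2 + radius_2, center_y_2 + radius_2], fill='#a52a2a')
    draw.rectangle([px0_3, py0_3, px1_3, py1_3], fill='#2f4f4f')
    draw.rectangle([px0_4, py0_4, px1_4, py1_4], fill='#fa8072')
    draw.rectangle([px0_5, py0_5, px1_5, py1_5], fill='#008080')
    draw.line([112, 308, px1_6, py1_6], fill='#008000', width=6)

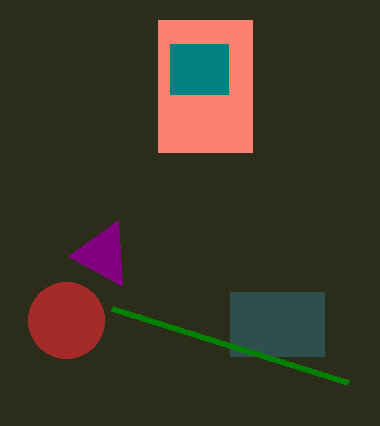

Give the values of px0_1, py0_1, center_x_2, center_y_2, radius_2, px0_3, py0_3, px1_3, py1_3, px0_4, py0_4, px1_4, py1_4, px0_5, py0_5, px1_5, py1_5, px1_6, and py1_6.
px0_1 = 122, py0_1 = 286, center_x_2 = 66, center_y_2 = 320, radius_2 = 38, px0_3 = 230, py0_3 = 292, px1_3 = 324, py1_3 = 356, px0_4 = 158, py0_4 = 20, px1_4 = 252, py1_4 = 152, px0_5 = 170, py0_5 = 44, px1_5 = 228, py1_5 = 94, px1_6 = 348, py1_6 = 382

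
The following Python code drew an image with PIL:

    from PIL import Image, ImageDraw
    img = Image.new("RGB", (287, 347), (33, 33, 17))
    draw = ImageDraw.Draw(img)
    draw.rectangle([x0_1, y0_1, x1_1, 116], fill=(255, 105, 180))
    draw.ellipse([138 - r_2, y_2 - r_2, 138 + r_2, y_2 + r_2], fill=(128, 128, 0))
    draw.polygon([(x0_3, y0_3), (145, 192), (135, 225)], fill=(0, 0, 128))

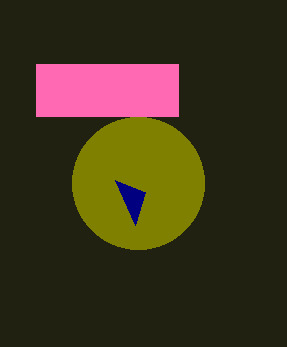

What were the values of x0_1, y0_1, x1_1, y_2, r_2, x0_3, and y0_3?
x0_1 = 36, y0_1 = 64, x1_1 = 178, y_2 = 183, r_2 = 66, x0_3 = 115, y0_3 = 180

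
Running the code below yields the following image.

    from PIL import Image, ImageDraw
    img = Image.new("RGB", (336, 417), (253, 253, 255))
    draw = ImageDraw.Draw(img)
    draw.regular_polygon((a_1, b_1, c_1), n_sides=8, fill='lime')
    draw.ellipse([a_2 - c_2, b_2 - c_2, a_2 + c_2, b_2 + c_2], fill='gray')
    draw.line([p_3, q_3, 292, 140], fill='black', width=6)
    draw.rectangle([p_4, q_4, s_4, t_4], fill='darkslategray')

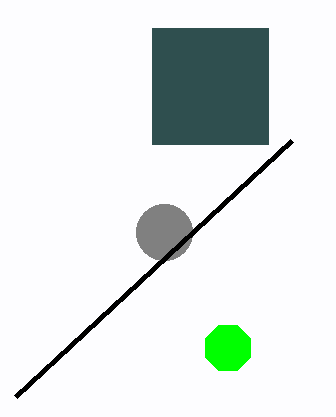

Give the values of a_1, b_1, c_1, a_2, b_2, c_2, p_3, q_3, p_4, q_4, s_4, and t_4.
a_1 = 228; b_1 = 348; c_1 = 24; a_2 = 164; b_2 = 232; c_2 = 28; p_3 = 16; q_3 = 396; p_4 = 152; q_4 = 28; s_4 = 268; t_4 = 144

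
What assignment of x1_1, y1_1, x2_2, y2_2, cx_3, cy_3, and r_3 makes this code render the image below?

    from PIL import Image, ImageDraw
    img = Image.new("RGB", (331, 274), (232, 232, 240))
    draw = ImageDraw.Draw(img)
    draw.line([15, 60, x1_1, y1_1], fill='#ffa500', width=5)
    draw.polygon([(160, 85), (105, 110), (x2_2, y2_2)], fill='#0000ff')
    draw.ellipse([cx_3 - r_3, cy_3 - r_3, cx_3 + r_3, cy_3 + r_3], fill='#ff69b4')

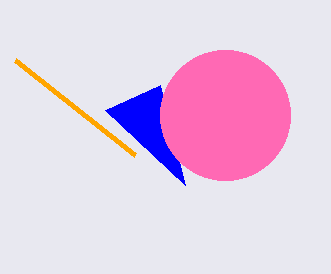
x1_1 = 135
y1_1 = 155
x2_2 = 185
y2_2 = 185
cx_3 = 225
cy_3 = 115
r_3 = 65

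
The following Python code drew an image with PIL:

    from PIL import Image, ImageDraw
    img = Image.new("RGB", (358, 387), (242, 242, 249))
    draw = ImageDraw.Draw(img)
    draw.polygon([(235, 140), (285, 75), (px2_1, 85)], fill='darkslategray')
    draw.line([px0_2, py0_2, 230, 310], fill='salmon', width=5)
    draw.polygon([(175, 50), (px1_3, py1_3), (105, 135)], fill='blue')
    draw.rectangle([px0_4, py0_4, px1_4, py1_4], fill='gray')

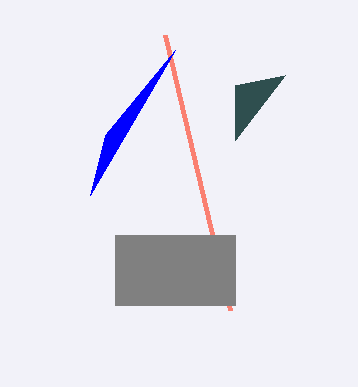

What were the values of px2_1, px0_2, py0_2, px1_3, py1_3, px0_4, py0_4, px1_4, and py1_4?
px2_1 = 235; px0_2 = 165; py0_2 = 35; px1_3 = 90; py1_3 = 195; px0_4 = 115; py0_4 = 235; px1_4 = 235; py1_4 = 305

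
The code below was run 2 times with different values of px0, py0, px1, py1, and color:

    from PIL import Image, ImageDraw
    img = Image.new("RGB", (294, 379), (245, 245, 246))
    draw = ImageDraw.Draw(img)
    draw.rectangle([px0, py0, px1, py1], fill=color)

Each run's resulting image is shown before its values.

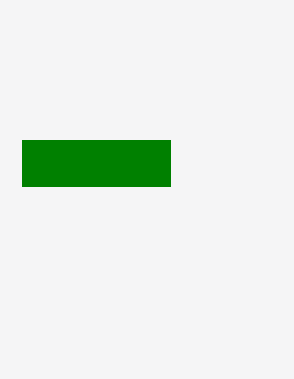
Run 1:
px0 = 22; py0 = 140; px1 = 170; py1 = 186; color = 'green'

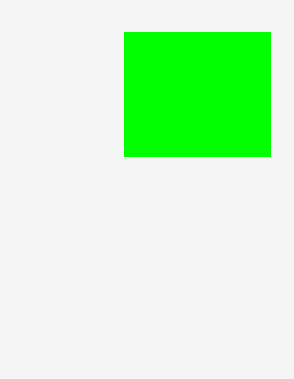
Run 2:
px0 = 124; py0 = 32; px1 = 270; py1 = 156; color = 'lime'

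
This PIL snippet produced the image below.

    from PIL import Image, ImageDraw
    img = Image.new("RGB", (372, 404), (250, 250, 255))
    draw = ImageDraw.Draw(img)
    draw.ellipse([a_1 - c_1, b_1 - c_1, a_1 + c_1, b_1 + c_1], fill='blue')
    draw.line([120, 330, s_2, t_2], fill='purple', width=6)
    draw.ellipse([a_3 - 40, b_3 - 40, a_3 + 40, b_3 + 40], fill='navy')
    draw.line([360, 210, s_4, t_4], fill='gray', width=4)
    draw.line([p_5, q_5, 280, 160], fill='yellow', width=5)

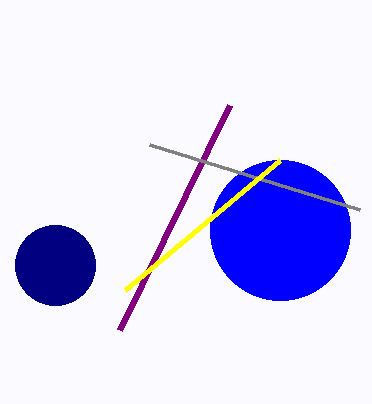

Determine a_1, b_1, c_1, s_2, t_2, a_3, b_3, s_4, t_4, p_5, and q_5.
a_1 = 280; b_1 = 230; c_1 = 70; s_2 = 230; t_2 = 105; a_3 = 55; b_3 = 265; s_4 = 150; t_4 = 145; p_5 = 125; q_5 = 290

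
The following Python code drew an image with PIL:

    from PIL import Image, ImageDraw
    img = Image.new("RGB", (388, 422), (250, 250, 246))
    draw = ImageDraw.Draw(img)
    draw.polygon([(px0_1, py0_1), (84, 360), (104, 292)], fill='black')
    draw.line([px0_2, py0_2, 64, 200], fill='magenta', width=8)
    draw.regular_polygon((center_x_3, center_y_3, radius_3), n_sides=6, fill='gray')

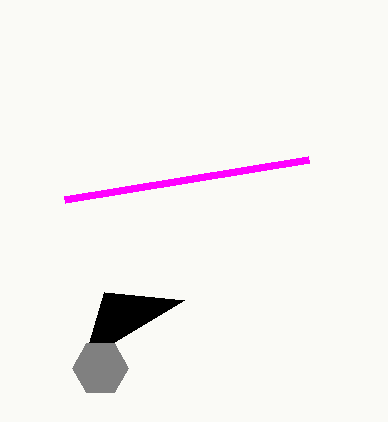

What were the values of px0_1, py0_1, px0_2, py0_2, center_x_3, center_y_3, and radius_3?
px0_1 = 184
py0_1 = 300
px0_2 = 308
py0_2 = 160
center_x_3 = 100
center_y_3 = 368
radius_3 = 28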